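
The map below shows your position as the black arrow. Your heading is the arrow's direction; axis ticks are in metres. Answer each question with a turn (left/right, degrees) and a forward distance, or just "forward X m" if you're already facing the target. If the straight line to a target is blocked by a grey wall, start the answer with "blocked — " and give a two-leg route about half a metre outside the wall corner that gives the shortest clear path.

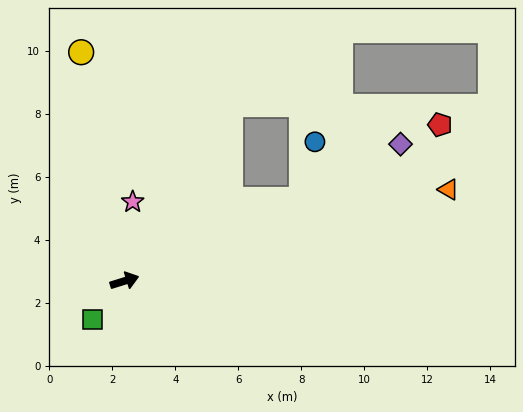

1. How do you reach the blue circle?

blocked — turn left 7°, forward 6.2 m, then turn left 54°, forward 1.9 m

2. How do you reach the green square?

turn right 147°, forward 1.6 m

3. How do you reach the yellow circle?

turn left 83°, forward 7.4 m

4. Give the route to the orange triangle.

forward 10.7 m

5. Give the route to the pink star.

turn left 67°, forward 2.5 m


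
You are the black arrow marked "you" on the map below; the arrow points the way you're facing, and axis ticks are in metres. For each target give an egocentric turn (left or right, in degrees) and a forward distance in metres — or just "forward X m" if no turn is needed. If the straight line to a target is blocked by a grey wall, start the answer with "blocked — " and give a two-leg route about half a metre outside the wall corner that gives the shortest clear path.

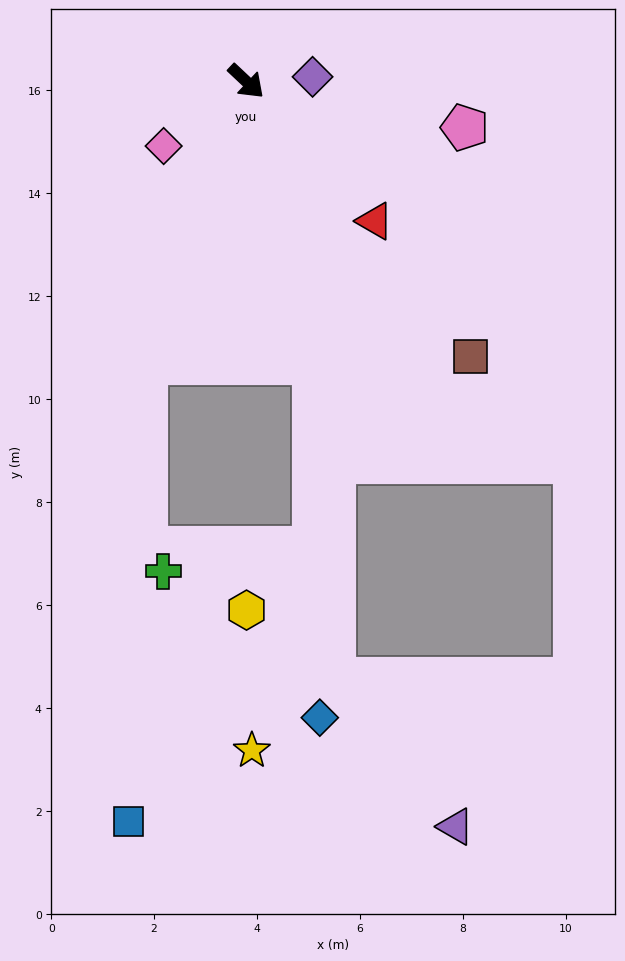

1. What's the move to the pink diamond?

turn right 99°, forward 2.0 m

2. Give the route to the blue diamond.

blocked — turn right 33°, forward 5.6 m, then turn right 13°, forward 6.9 m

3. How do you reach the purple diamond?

turn left 47°, forward 1.3 m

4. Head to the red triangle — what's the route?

turn right 4°, forward 3.7 m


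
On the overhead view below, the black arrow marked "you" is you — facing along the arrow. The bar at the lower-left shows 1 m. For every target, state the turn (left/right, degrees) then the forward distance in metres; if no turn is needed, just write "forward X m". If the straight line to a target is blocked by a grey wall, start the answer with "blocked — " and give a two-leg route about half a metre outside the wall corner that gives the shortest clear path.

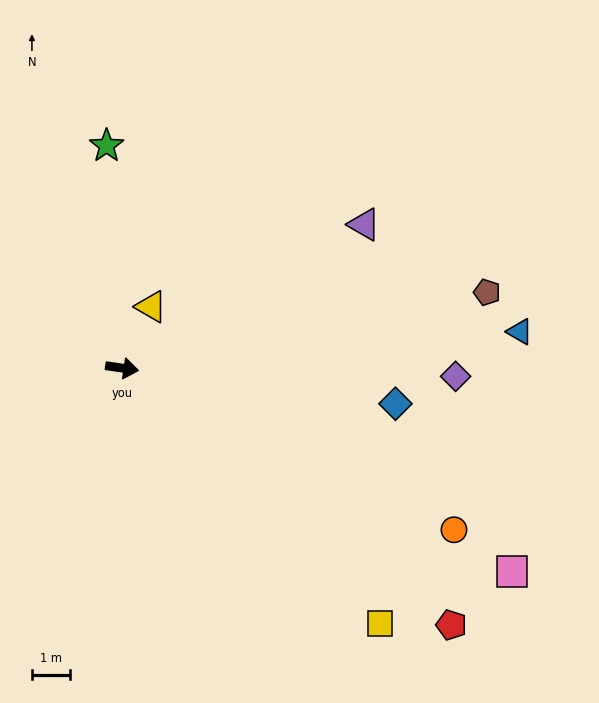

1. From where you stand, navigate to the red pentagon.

turn right 30°, forward 11.0 m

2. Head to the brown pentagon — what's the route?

turn left 20°, forward 9.8 m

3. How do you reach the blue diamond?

forward 7.3 m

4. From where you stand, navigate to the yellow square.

turn right 36°, forward 9.6 m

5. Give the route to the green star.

turn left 102°, forward 5.9 m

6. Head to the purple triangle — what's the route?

turn left 39°, forward 7.4 m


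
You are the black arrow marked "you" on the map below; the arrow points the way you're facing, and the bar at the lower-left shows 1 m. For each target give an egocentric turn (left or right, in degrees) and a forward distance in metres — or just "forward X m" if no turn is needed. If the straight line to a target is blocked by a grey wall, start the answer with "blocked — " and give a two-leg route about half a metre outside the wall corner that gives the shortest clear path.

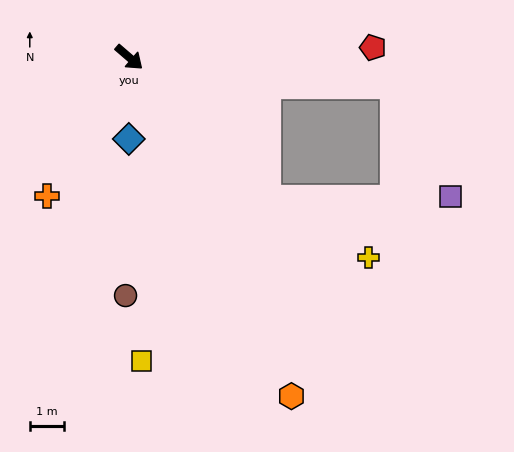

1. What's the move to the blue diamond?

turn right 49°, forward 2.4 m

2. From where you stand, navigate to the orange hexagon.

turn right 24°, forward 10.9 m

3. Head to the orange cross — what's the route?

turn right 80°, forward 4.6 m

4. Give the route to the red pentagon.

turn left 43°, forward 7.1 m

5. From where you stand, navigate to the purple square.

blocked — turn left 35°, forward 7.7 m, then turn right 58°, forward 3.6 m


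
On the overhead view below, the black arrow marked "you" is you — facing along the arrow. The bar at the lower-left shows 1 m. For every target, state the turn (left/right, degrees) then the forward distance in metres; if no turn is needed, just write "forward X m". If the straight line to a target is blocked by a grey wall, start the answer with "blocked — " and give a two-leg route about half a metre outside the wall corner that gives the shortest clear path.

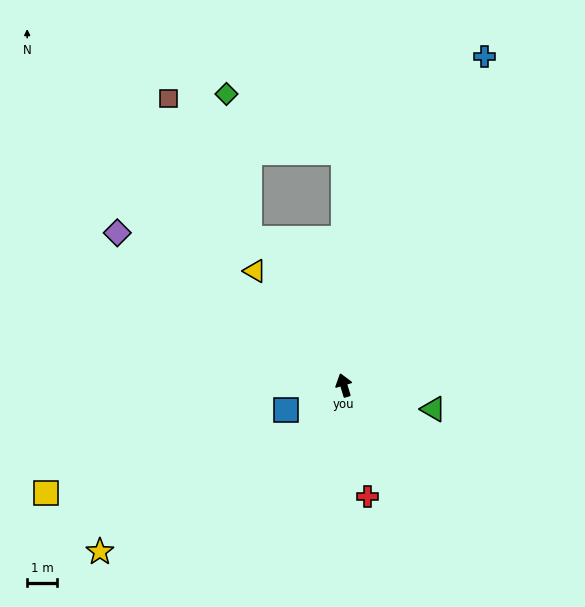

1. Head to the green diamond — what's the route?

blocked — turn right 17°, forward 7.9 m, then turn left 64°, forward 4.4 m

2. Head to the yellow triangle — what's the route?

turn left 21°, forward 4.9 m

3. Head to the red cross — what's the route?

turn left 175°, forward 3.9 m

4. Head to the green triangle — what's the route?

turn right 122°, forward 3.1 m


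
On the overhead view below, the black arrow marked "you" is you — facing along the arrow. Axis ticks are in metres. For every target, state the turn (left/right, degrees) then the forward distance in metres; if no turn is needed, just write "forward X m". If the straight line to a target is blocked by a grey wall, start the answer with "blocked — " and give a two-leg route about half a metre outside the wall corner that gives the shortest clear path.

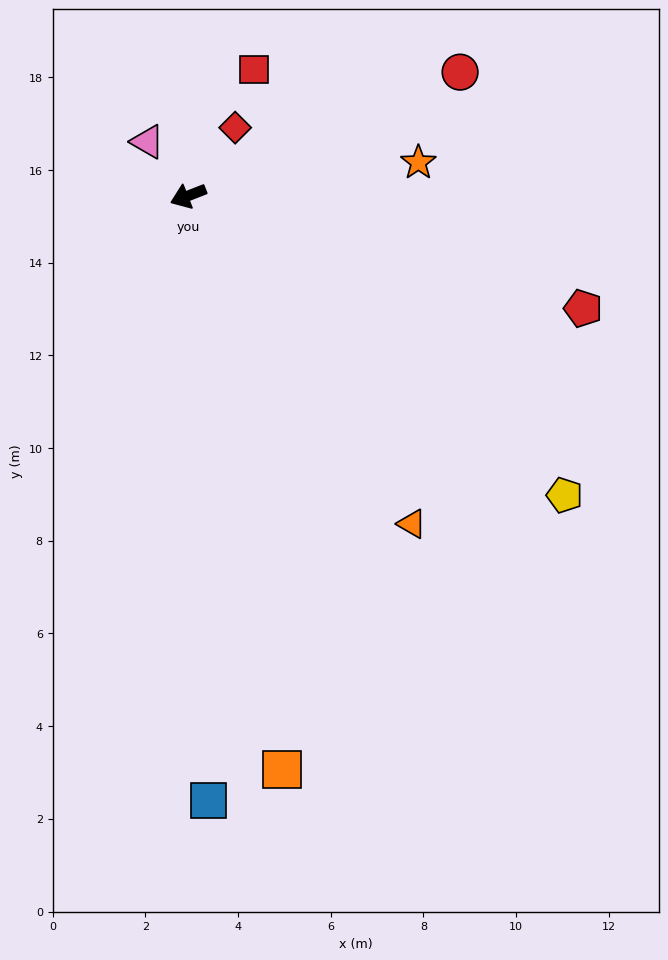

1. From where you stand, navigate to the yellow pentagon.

turn left 120°, forward 10.4 m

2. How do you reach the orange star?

turn left 167°, forward 5.0 m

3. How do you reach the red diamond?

turn right 146°, forward 1.8 m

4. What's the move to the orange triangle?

turn left 103°, forward 8.6 m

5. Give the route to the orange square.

turn left 78°, forward 12.5 m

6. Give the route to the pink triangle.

turn right 74°, forward 1.5 m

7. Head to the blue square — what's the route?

turn left 71°, forward 13.1 m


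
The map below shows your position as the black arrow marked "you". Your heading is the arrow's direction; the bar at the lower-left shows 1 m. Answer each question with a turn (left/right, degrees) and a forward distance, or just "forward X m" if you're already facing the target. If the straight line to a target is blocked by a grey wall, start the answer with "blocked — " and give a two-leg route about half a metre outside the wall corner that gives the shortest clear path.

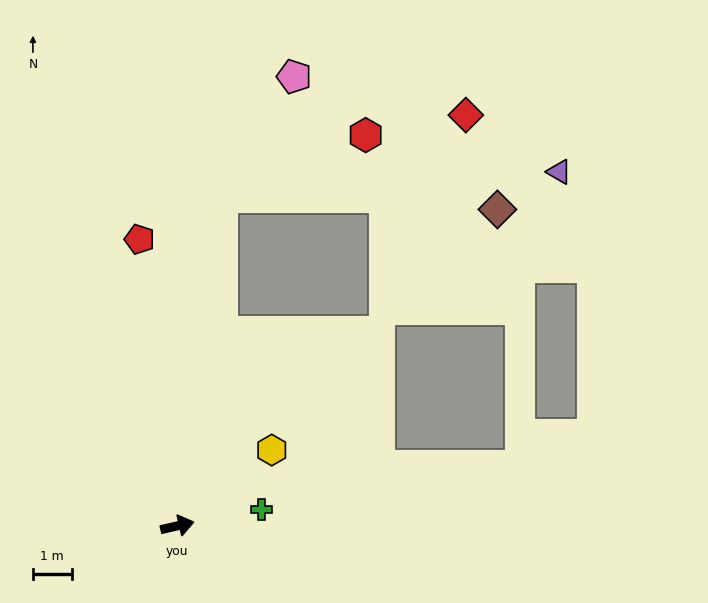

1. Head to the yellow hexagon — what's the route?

turn left 26°, forward 3.1 m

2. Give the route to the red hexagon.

blocked — turn left 69°, forward 8.6 m, then turn right 59°, forward 4.0 m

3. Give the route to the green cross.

forward 2.2 m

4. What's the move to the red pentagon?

turn left 85°, forward 7.5 m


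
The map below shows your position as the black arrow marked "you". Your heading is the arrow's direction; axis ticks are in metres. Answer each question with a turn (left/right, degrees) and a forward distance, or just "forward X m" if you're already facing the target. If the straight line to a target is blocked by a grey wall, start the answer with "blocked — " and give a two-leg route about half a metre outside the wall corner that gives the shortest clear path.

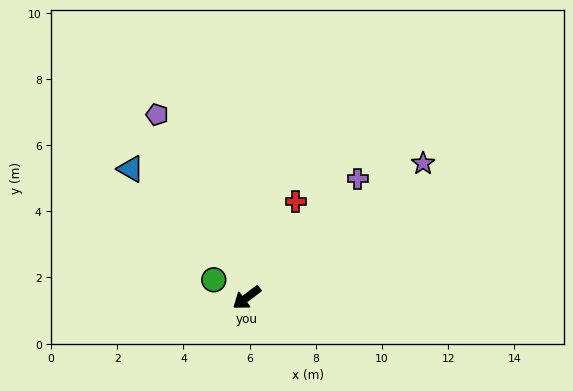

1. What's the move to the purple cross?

turn right 170°, forward 4.9 m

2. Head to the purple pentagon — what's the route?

turn right 101°, forward 6.2 m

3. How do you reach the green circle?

turn right 65°, forward 1.1 m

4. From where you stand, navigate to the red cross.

turn right 154°, forward 3.3 m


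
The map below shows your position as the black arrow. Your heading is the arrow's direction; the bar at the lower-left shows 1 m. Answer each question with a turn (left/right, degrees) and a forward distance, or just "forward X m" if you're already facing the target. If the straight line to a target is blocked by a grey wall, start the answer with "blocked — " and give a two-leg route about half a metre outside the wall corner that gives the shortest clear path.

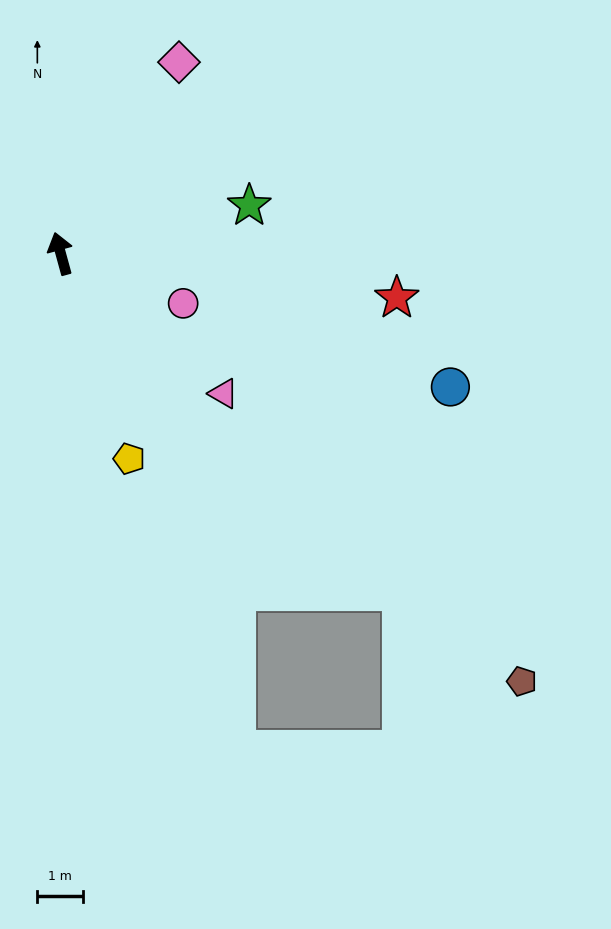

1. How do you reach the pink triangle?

turn right 146°, forward 4.7 m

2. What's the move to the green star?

turn right 91°, forward 4.3 m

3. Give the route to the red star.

turn right 113°, forward 7.4 m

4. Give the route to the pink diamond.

turn right 47°, forward 4.9 m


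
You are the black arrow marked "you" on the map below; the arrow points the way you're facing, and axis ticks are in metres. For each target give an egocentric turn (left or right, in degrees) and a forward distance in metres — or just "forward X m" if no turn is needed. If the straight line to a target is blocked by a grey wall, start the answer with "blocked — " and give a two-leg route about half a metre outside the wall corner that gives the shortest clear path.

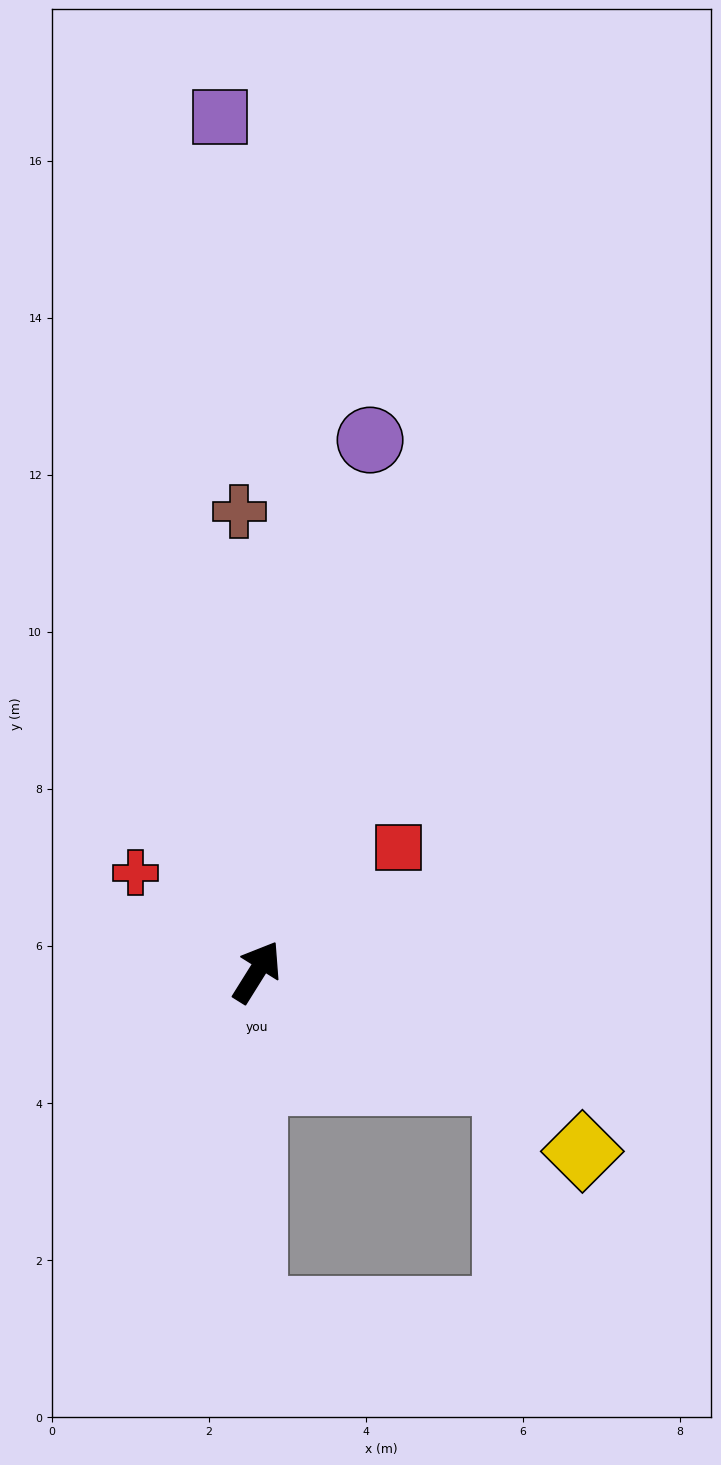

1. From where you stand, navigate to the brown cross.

turn left 34°, forward 5.9 m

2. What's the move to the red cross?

turn left 83°, forward 2.0 m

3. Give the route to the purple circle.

turn left 20°, forward 6.9 m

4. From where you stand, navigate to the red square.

turn right 17°, forward 2.4 m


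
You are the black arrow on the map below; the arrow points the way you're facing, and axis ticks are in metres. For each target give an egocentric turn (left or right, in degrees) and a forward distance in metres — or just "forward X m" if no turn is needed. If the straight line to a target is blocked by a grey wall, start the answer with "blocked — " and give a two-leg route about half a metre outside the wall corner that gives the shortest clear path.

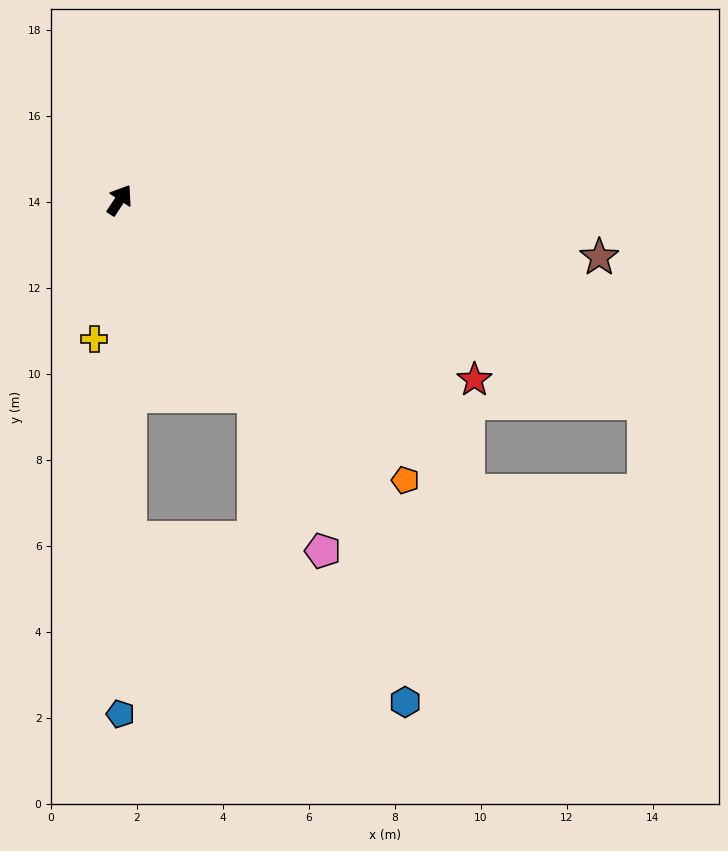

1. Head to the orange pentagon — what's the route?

turn right 101°, forward 9.3 m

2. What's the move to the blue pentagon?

turn right 147°, forward 12.0 m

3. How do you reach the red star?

turn right 84°, forward 9.3 m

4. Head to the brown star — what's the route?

turn right 63°, forward 11.2 m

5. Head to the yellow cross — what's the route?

turn right 157°, forward 3.3 m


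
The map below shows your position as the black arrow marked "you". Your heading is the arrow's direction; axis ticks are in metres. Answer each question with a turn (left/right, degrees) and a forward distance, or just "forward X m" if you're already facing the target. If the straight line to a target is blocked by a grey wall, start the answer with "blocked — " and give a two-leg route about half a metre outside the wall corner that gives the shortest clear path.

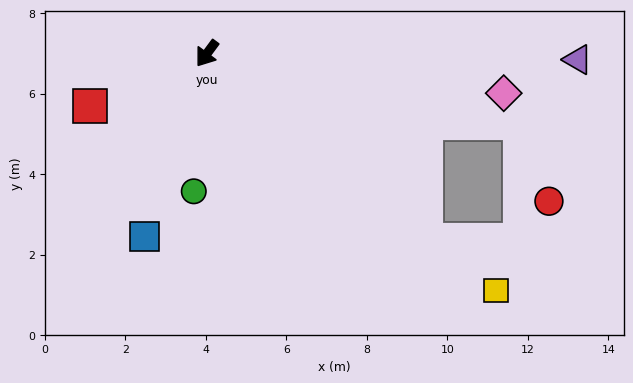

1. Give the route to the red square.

turn right 29°, forward 3.2 m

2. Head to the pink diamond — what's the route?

turn left 119°, forward 7.4 m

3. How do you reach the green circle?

turn left 31°, forward 3.4 m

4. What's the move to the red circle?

blocked — turn left 114°, forward 8.0 m, then turn right 57°, forward 2.1 m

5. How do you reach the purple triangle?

turn left 126°, forward 9.2 m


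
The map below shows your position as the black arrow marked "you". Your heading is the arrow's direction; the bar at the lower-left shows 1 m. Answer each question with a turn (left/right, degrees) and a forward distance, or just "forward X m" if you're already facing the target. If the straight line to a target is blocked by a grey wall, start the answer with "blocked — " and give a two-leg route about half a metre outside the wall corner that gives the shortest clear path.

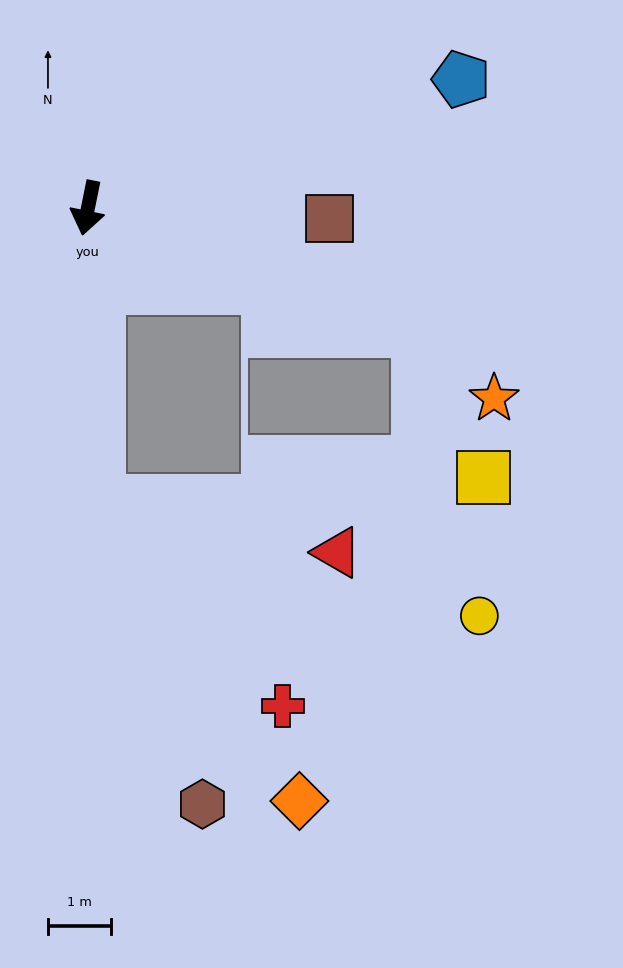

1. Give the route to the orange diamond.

blocked — turn left 14°, forward 4.7 m, then turn left 31°, forward 5.7 m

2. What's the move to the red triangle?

blocked — turn left 14°, forward 4.7 m, then turn left 75°, forward 3.9 m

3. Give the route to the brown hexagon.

blocked — turn left 14°, forward 4.7 m, then turn left 16°, forward 5.1 m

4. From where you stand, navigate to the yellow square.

blocked — turn left 81°, forward 5.6 m, then turn right 46°, forward 2.6 m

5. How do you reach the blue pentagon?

turn left 120°, forward 6.3 m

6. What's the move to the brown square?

turn left 99°, forward 3.9 m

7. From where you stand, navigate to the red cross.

blocked — turn left 14°, forward 4.7 m, then turn left 39°, forward 4.4 m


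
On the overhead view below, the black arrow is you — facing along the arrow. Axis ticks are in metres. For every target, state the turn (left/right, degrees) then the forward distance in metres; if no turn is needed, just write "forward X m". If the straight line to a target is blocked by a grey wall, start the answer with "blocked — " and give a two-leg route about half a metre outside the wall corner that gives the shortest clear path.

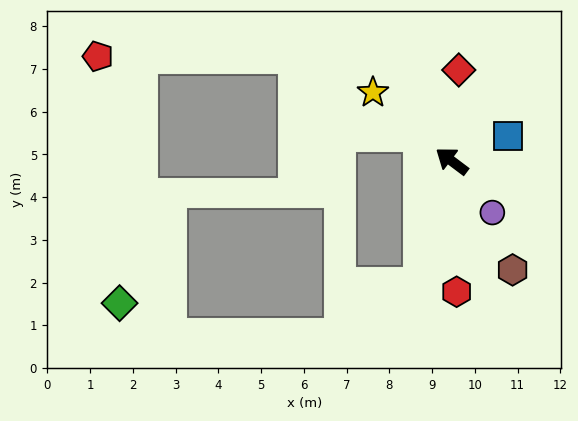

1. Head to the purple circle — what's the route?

turn left 165°, forward 1.5 m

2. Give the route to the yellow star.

turn right 4°, forward 2.4 m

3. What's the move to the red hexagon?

turn left 129°, forward 3.1 m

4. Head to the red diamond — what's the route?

turn right 57°, forward 2.1 m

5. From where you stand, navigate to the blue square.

turn right 119°, forward 1.4 m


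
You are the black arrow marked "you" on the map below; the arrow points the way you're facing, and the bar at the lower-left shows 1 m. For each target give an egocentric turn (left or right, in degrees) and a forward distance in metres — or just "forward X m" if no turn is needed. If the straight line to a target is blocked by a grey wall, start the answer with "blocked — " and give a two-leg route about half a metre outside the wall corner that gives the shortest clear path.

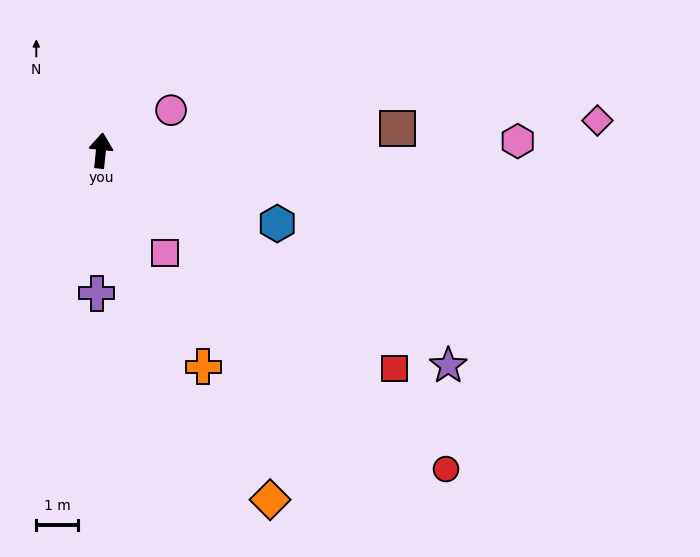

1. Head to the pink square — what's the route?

turn right 142°, forward 2.9 m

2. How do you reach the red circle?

turn right 127°, forward 11.2 m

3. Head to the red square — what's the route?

turn right 121°, forward 8.7 m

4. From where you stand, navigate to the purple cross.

turn right 176°, forward 3.4 m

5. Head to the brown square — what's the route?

turn right 80°, forward 7.1 m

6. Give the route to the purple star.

turn right 116°, forward 9.7 m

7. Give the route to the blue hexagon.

turn right 107°, forward 4.6 m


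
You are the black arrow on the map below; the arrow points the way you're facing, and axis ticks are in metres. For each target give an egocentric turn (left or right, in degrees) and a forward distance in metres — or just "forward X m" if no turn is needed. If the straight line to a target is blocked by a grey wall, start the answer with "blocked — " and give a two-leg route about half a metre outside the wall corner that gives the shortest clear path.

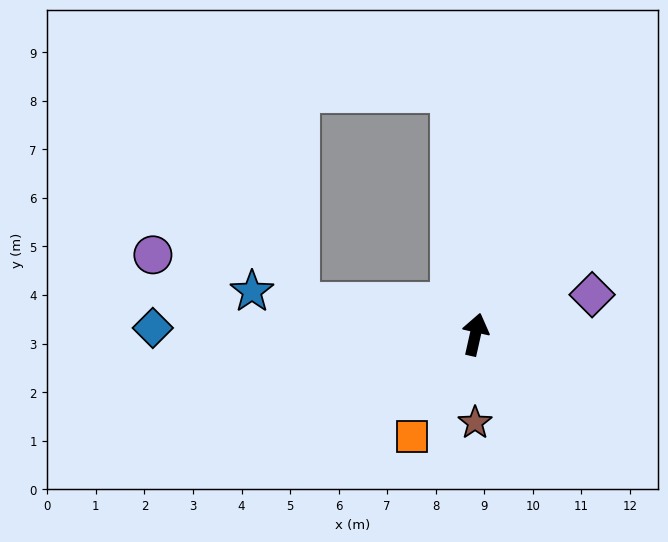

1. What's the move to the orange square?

turn left 161°, forward 2.5 m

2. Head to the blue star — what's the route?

turn left 92°, forward 4.7 m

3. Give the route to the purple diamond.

turn right 59°, forward 2.5 m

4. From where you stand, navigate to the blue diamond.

turn left 101°, forward 6.6 m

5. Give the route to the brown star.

turn right 168°, forward 1.8 m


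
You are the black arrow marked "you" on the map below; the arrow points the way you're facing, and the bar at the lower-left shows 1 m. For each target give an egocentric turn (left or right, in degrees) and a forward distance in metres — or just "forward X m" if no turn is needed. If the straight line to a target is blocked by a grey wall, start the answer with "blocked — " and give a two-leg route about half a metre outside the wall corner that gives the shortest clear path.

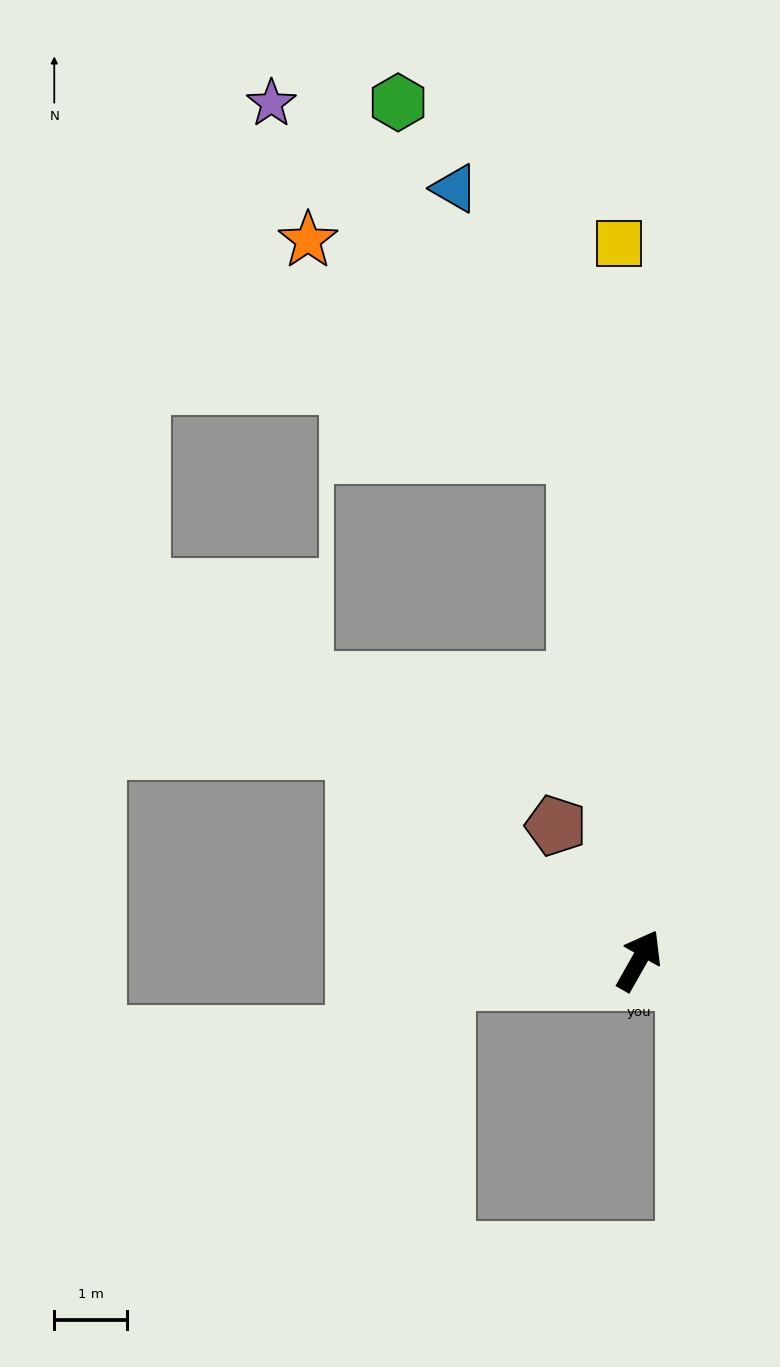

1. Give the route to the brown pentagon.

turn left 61°, forward 2.2 m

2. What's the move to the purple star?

blocked — turn left 36°, forward 7.1 m, then turn left 35°, forward 6.4 m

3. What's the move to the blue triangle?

blocked — turn left 36°, forward 7.1 m, then turn left 19°, forward 4.0 m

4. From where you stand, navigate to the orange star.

blocked — turn left 36°, forward 7.1 m, then turn left 45°, forward 4.7 m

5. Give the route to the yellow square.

turn left 31°, forward 9.9 m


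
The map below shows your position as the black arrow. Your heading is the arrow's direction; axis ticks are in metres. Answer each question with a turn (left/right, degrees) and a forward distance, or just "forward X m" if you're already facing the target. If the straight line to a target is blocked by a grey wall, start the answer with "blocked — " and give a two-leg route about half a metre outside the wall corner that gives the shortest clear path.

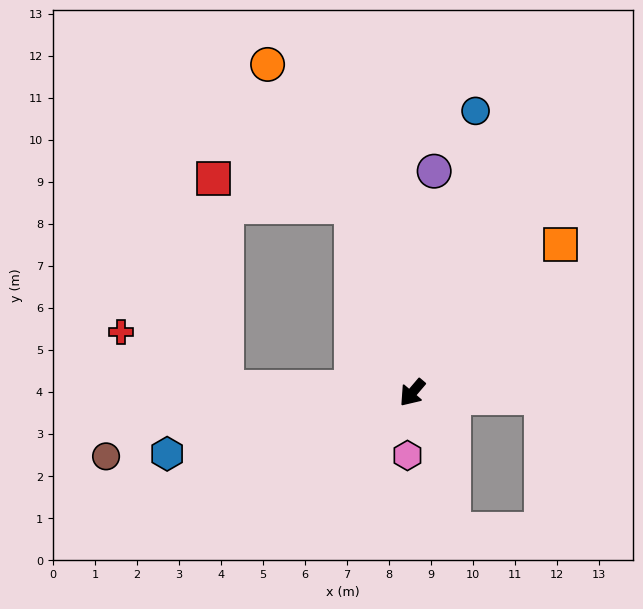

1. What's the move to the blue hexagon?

turn right 36°, forward 6.0 m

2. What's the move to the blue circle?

turn right 152°, forward 6.9 m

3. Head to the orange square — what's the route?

turn left 175°, forward 5.0 m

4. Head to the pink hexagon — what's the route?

turn left 36°, forward 1.5 m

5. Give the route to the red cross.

blocked — turn right 51°, forward 4.4 m, then turn right 26°, forward 2.8 m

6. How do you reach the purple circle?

turn right 145°, forward 5.3 m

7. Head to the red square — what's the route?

blocked — turn right 122°, forward 4.7 m, then turn left 61°, forward 3.4 m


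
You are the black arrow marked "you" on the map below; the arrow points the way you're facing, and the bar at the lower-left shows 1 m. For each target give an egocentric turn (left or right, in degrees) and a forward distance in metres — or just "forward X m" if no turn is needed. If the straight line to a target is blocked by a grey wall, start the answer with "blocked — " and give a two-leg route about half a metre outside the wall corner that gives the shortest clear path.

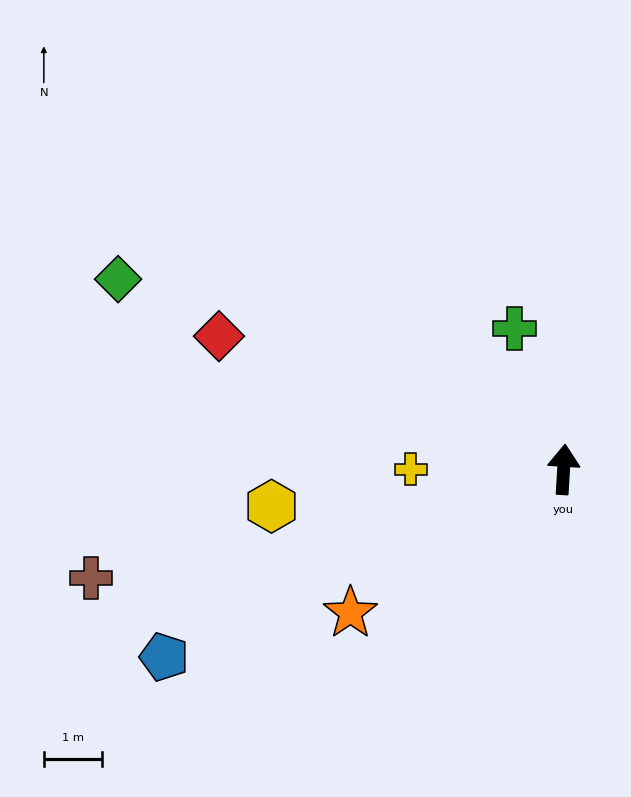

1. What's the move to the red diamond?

turn left 72°, forward 6.4 m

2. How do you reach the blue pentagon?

turn left 119°, forward 7.6 m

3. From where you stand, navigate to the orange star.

turn left 127°, forward 4.4 m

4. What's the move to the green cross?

turn left 23°, forward 2.6 m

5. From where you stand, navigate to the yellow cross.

turn left 93°, forward 2.6 m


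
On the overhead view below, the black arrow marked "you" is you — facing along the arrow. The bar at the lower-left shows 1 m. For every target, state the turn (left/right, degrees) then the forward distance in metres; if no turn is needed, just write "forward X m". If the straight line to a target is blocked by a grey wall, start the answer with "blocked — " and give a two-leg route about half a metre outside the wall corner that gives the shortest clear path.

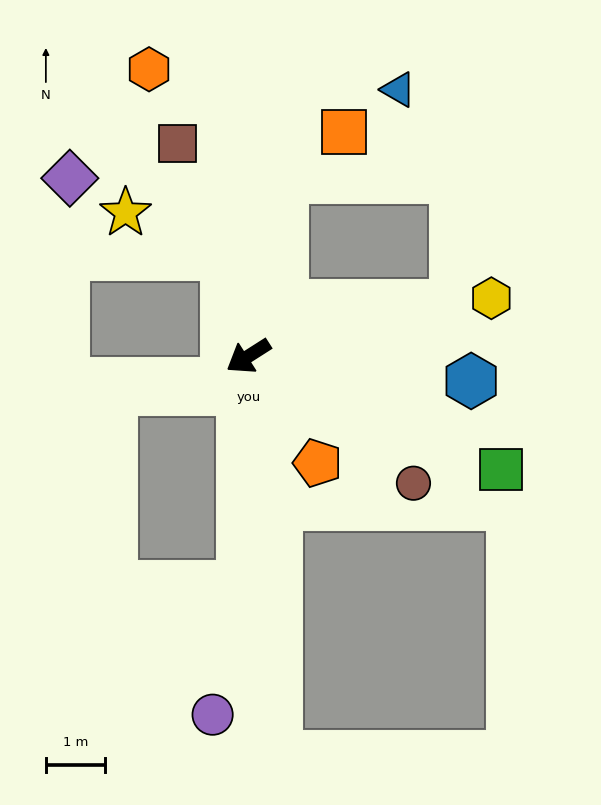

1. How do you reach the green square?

turn left 123°, forward 4.7 m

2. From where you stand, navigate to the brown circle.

turn left 110°, forward 3.5 m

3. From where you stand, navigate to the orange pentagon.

turn left 90°, forward 2.2 m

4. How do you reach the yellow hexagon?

turn left 161°, forward 4.2 m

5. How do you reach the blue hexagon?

turn left 141°, forward 3.8 m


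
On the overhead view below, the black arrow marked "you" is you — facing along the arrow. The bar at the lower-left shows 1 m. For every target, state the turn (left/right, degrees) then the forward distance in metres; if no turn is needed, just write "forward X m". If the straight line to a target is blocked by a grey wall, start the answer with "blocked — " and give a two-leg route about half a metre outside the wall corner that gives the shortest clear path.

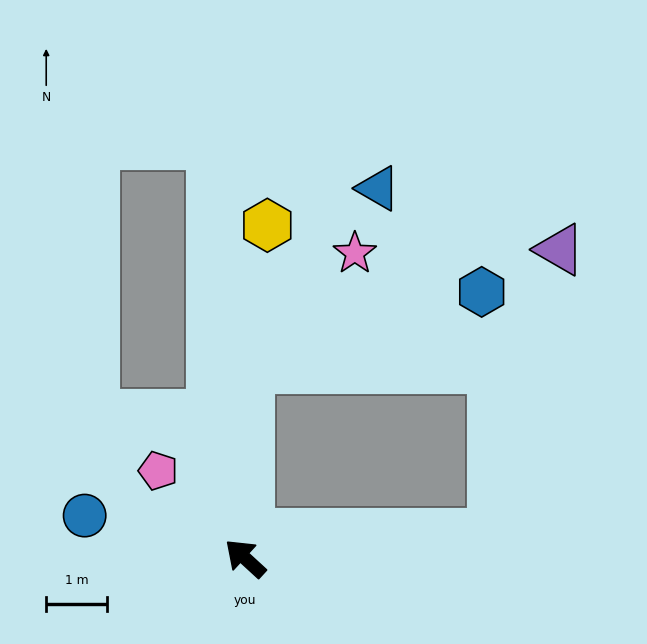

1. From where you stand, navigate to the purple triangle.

blocked — turn right 132°, forward 4.1 m, then turn left 71°, forward 4.8 m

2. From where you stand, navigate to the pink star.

blocked — turn right 48°, forward 3.1 m, then turn right 42°, forward 2.6 m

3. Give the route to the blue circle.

turn left 28°, forward 2.7 m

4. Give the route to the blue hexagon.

blocked — turn right 48°, forward 3.1 m, then turn right 71°, forward 4.0 m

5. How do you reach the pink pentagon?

turn right 3°, forward 2.0 m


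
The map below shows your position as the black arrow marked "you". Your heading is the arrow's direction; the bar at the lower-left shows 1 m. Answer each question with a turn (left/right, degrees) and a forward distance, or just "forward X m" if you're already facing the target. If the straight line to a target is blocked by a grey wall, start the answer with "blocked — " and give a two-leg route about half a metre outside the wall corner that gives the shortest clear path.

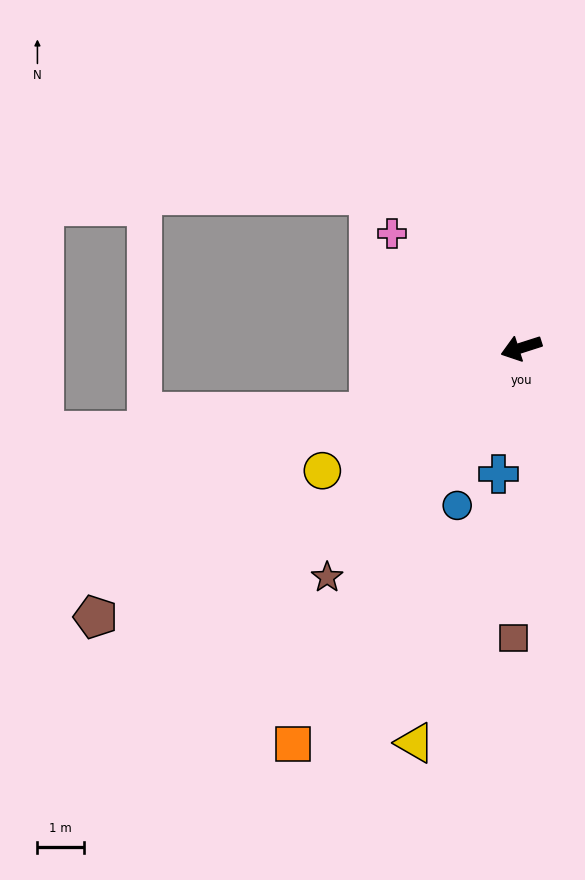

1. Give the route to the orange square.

turn left 42°, forward 9.8 m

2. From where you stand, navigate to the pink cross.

turn right 59°, forward 3.7 m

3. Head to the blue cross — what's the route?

turn left 62°, forward 2.7 m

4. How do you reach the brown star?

turn left 32°, forward 6.4 m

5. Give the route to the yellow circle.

turn left 14°, forward 5.0 m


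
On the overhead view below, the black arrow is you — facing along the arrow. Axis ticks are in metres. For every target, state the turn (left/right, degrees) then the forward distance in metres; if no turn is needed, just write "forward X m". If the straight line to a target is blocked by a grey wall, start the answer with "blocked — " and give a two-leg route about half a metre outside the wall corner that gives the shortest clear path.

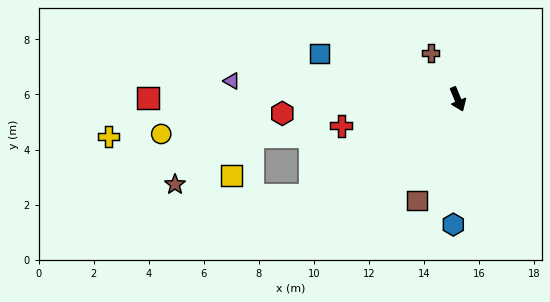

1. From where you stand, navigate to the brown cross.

turn right 172°, forward 1.9 m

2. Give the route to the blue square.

turn right 131°, forward 5.3 m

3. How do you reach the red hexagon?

turn right 108°, forward 6.4 m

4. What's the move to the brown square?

turn right 45°, forward 4.0 m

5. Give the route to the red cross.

turn right 100°, forward 4.3 m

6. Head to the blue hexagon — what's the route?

turn right 25°, forward 4.6 m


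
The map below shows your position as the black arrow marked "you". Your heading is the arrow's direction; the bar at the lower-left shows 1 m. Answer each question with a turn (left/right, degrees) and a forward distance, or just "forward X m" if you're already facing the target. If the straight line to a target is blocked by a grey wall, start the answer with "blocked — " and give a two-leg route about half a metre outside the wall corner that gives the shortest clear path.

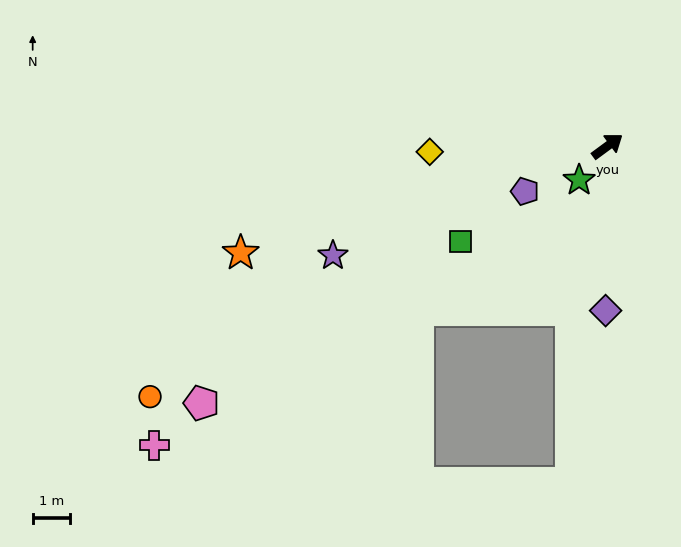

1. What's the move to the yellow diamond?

turn left 145°, forward 4.8 m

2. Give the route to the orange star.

turn left 160°, forward 10.3 m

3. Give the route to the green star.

turn right 166°, forward 1.2 m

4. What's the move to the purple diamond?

turn right 127°, forward 4.4 m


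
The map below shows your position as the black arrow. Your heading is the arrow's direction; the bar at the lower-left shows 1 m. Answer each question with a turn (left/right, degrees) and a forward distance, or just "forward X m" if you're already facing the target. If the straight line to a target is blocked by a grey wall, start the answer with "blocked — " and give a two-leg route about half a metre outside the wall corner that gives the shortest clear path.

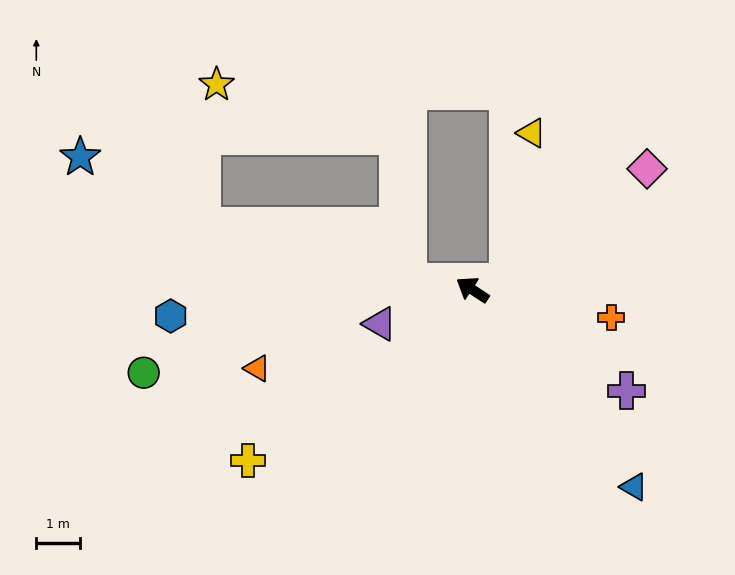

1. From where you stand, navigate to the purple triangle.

turn left 53°, forward 2.2 m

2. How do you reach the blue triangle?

turn left 162°, forward 5.8 m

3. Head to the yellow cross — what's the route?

turn left 70°, forward 6.4 m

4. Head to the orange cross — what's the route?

turn right 158°, forward 3.2 m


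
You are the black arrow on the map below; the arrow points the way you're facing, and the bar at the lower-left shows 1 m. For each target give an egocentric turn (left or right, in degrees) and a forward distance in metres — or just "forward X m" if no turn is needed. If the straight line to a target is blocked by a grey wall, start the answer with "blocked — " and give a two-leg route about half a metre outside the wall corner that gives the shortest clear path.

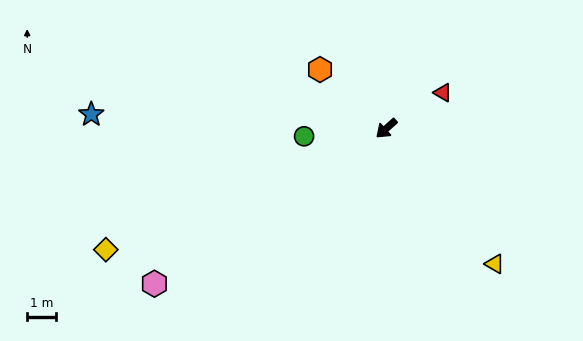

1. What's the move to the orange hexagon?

turn right 83°, forward 3.0 m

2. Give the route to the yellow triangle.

turn left 87°, forward 5.9 m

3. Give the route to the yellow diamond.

turn right 18°, forward 10.5 m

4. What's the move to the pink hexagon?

turn right 8°, forward 9.6 m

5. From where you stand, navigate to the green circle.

turn right 36°, forward 2.8 m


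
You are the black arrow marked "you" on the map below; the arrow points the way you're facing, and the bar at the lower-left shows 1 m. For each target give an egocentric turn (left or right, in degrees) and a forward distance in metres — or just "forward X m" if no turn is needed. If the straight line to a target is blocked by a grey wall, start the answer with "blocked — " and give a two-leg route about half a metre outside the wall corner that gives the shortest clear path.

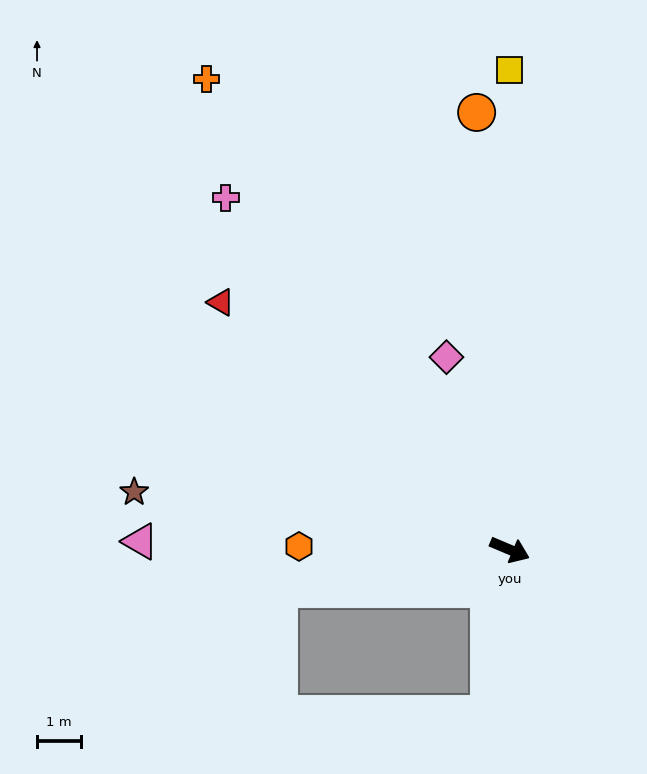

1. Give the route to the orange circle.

turn left 117°, forward 10.0 m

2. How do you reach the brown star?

turn right 166°, forward 8.6 m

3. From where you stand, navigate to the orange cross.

turn left 146°, forward 12.7 m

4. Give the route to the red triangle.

turn left 162°, forward 8.7 m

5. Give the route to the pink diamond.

turn left 131°, forward 4.6 m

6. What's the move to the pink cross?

turn left 152°, forward 10.3 m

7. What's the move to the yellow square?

turn left 113°, forward 10.9 m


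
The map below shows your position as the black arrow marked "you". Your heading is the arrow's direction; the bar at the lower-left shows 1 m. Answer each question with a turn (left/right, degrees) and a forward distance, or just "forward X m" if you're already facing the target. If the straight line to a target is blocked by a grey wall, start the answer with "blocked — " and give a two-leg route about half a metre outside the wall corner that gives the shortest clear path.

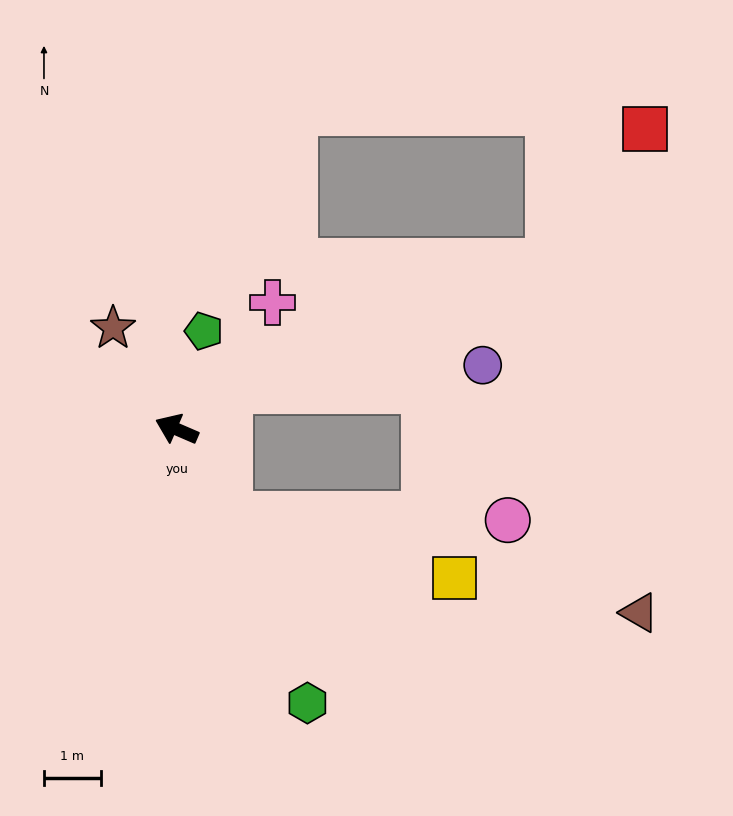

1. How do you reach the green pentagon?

turn right 82°, forward 1.8 m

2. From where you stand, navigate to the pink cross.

turn right 104°, forward 2.8 m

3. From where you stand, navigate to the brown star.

turn right 34°, forward 2.1 m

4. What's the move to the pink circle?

blocked — turn left 145°, forward 1.8 m, then turn left 57°, forward 4.9 m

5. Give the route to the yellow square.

blocked — turn left 145°, forward 1.8 m, then turn left 43°, forward 4.1 m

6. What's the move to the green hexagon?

turn left 139°, forward 5.4 m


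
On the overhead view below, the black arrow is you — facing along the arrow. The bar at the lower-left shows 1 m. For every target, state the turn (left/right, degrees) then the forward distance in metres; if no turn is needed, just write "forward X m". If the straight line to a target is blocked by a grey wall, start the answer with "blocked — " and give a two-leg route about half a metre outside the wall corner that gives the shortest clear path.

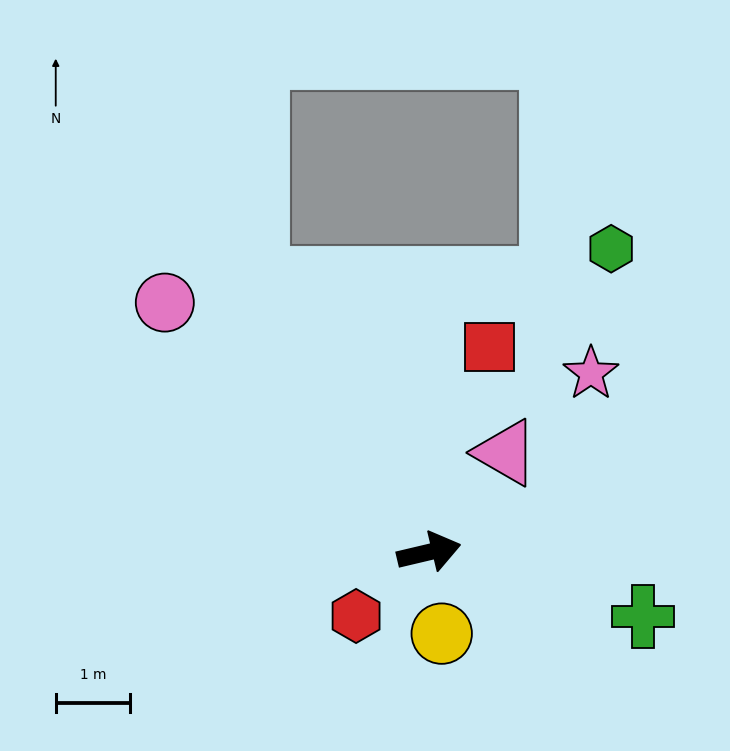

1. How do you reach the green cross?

turn right 30°, forward 3.0 m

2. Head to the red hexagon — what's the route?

turn right 152°, forward 1.3 m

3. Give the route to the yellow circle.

turn right 94°, forward 1.1 m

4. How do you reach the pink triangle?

turn left 39°, forward 1.7 m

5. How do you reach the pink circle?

turn left 123°, forward 4.9 m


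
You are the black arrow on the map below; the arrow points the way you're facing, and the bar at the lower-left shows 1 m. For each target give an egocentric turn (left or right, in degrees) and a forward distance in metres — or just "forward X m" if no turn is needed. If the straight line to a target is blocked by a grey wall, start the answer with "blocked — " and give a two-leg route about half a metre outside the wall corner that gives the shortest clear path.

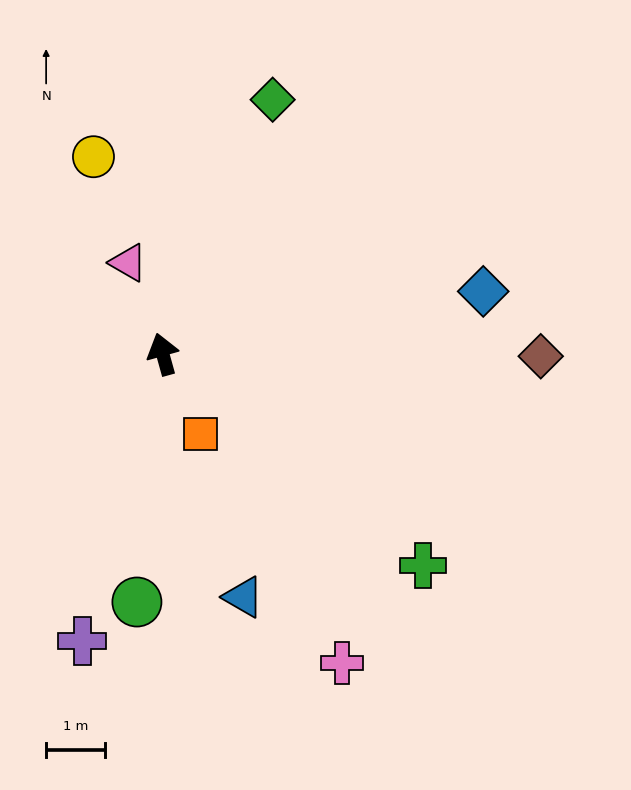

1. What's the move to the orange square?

turn right 170°, forward 1.5 m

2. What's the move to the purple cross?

turn left 149°, forward 5.0 m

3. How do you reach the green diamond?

turn right 39°, forward 4.7 m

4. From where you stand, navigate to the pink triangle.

turn left 5°, forward 1.6 m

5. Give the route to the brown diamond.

turn right 106°, forward 6.4 m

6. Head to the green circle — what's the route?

turn left 159°, forward 4.2 m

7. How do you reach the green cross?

turn right 145°, forward 5.7 m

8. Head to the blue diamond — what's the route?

turn right 94°, forward 5.5 m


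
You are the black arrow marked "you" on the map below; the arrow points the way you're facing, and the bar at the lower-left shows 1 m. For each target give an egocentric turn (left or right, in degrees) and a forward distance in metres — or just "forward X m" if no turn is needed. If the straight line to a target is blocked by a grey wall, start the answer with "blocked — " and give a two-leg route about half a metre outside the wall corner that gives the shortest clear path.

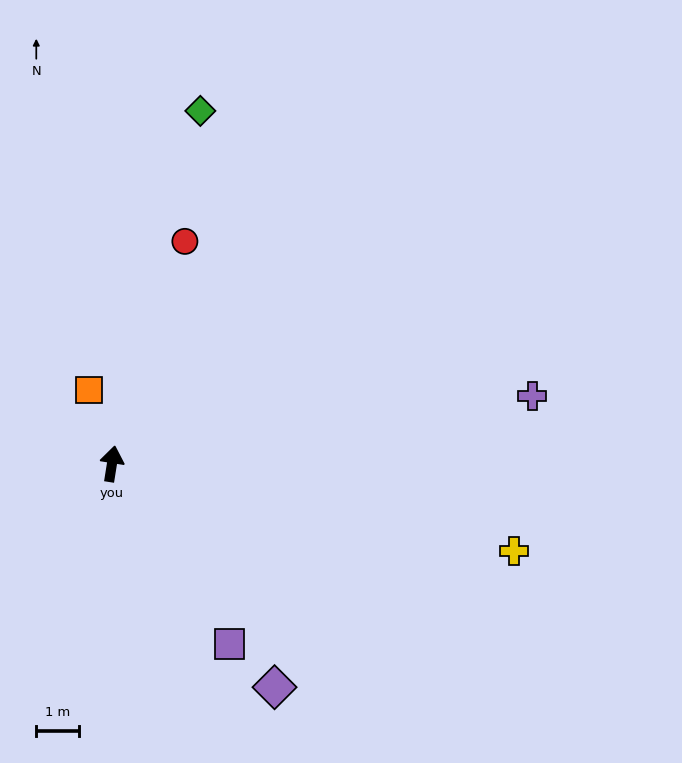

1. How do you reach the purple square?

turn right 138°, forward 5.0 m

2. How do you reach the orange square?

turn left 26°, forward 1.8 m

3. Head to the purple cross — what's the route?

turn right 72°, forward 9.9 m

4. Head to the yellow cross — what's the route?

turn right 93°, forward 9.5 m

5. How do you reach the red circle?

turn right 9°, forward 5.4 m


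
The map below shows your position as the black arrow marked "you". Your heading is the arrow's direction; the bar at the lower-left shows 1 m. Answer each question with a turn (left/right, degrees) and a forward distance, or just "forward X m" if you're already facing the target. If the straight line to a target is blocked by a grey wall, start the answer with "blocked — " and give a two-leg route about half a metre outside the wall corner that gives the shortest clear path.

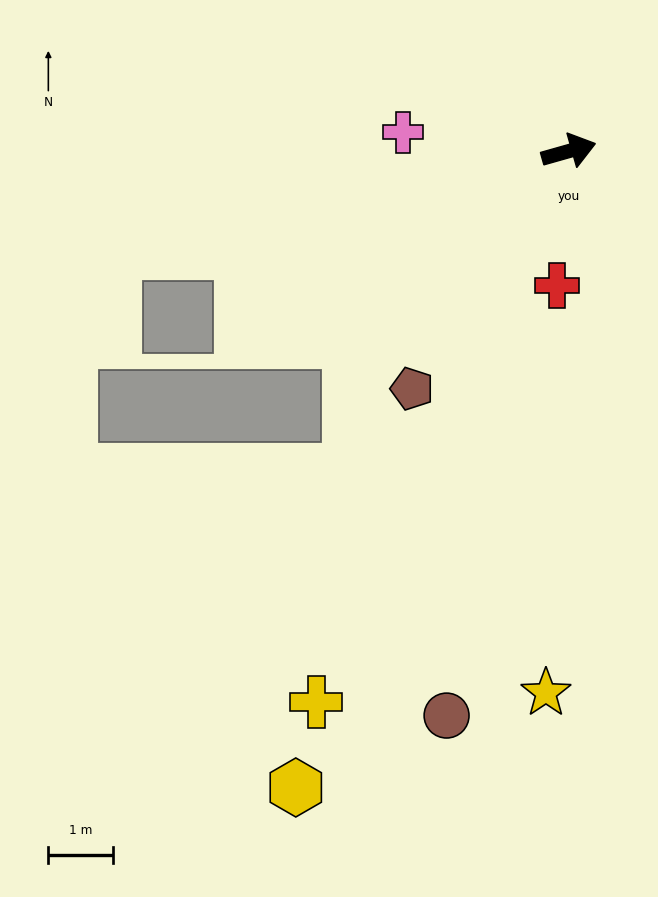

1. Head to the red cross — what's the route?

turn right 111°, forward 2.1 m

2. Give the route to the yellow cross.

turn right 130°, forward 9.4 m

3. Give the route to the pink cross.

turn left 158°, forward 2.6 m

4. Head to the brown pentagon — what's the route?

turn right 139°, forward 4.4 m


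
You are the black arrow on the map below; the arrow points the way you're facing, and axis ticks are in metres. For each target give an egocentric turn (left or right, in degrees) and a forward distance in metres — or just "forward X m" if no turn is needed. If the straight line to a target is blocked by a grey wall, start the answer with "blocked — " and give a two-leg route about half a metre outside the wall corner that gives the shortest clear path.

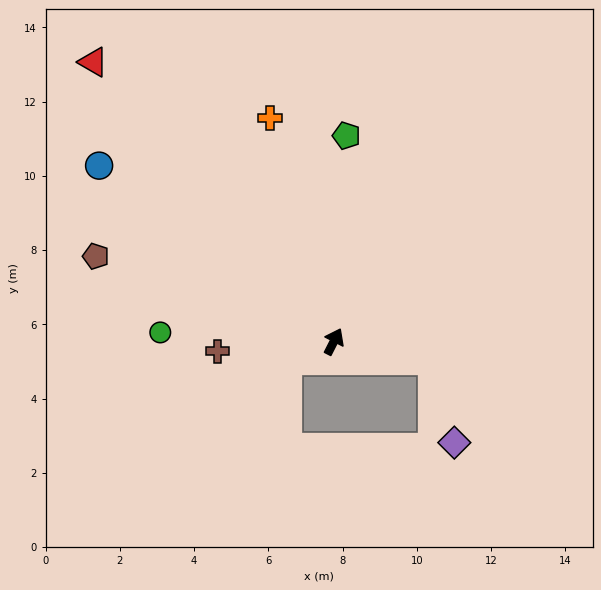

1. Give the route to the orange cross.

turn left 43°, forward 6.3 m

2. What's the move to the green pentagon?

turn left 24°, forward 5.6 m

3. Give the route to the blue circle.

turn left 80°, forward 7.9 m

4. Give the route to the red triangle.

turn left 68°, forward 9.9 m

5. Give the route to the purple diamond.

blocked — turn right 73°, forward 2.7 m, then turn right 66°, forward 2.3 m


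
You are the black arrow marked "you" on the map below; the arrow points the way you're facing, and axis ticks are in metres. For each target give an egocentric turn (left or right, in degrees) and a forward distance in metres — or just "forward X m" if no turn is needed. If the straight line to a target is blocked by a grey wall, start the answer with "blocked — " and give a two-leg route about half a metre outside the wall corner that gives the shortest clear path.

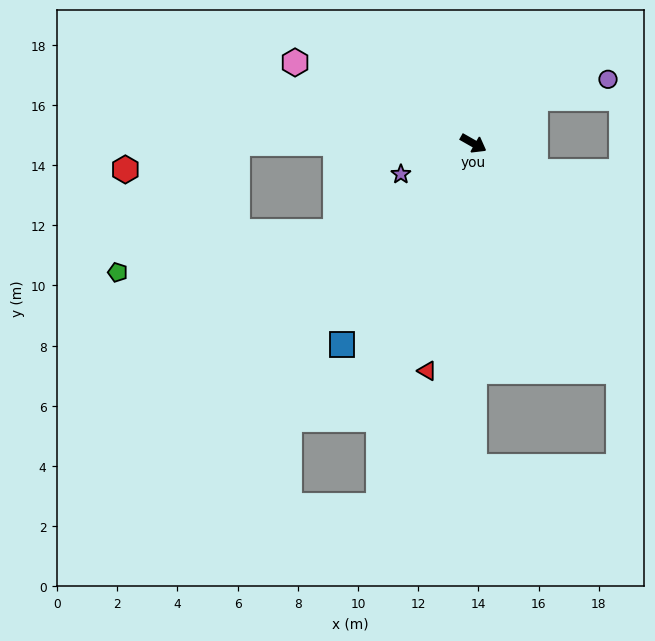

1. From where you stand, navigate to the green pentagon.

blocked — turn right 151°, forward 7.8 m, then turn left 48°, forward 5.9 m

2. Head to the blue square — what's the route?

turn right 94°, forward 8.0 m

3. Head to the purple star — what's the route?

turn right 127°, forward 2.6 m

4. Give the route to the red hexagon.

blocked — turn right 151°, forward 7.8 m, then turn left 14°, forward 3.8 m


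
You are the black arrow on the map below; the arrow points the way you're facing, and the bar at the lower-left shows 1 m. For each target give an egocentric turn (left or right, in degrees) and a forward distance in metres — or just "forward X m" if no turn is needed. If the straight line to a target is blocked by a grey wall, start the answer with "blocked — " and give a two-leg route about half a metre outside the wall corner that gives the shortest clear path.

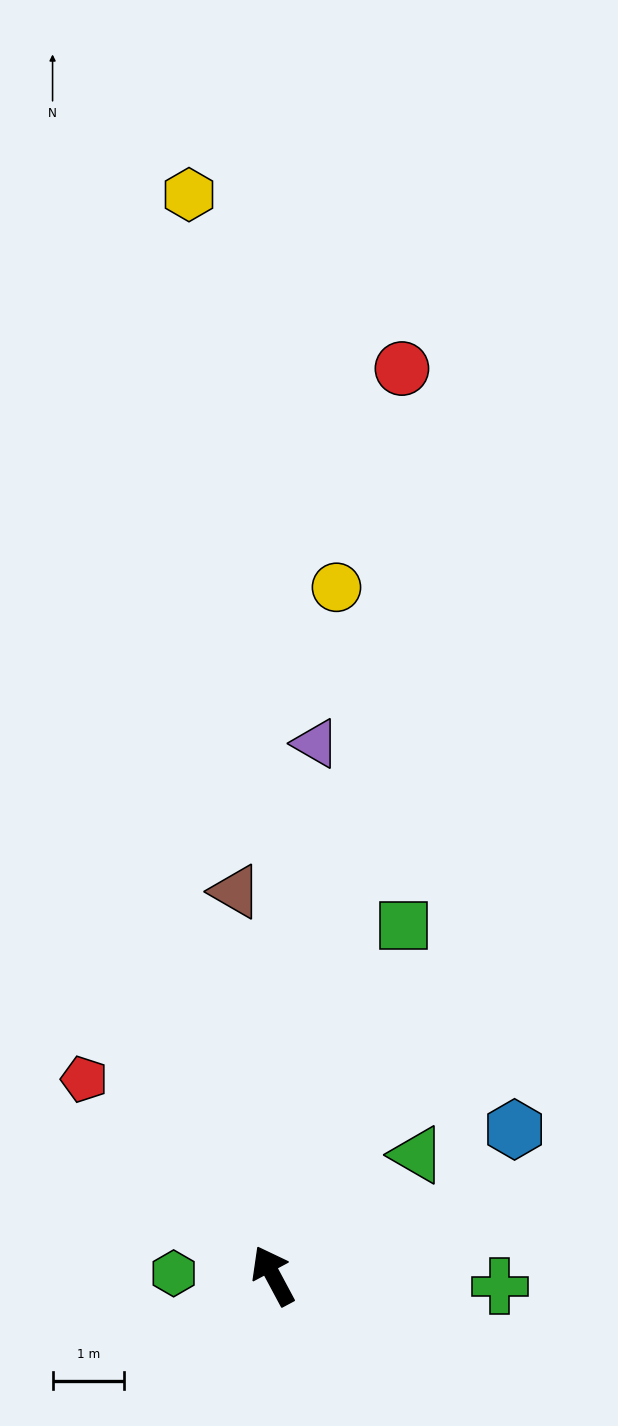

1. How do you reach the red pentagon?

turn left 16°, forward 3.8 m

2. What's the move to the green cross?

turn right 121°, forward 3.2 m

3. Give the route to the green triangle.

turn right 78°, forward 2.6 m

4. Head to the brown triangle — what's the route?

turn right 23°, forward 5.4 m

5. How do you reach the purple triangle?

turn right 33°, forward 7.5 m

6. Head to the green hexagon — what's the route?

turn left 61°, forward 1.4 m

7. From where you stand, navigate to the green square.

turn right 49°, forward 5.2 m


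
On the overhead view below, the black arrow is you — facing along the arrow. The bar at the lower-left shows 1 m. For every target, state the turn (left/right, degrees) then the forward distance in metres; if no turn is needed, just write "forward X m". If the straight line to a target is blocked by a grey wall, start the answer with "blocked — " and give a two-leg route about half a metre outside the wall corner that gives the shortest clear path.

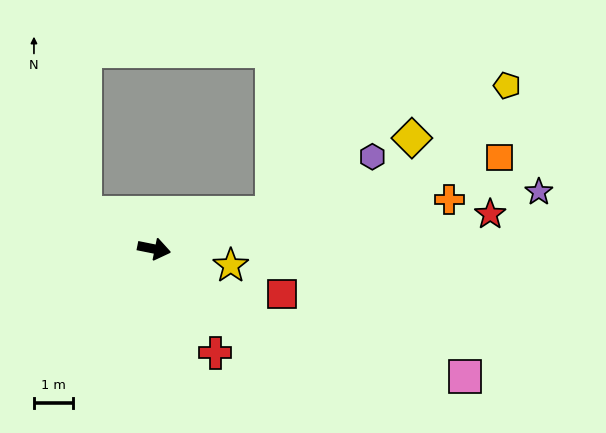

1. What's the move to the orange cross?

turn left 21°, forward 7.6 m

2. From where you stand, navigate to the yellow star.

forward 2.0 m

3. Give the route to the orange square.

turn left 26°, forward 9.1 m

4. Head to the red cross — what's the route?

turn right 48°, forward 3.1 m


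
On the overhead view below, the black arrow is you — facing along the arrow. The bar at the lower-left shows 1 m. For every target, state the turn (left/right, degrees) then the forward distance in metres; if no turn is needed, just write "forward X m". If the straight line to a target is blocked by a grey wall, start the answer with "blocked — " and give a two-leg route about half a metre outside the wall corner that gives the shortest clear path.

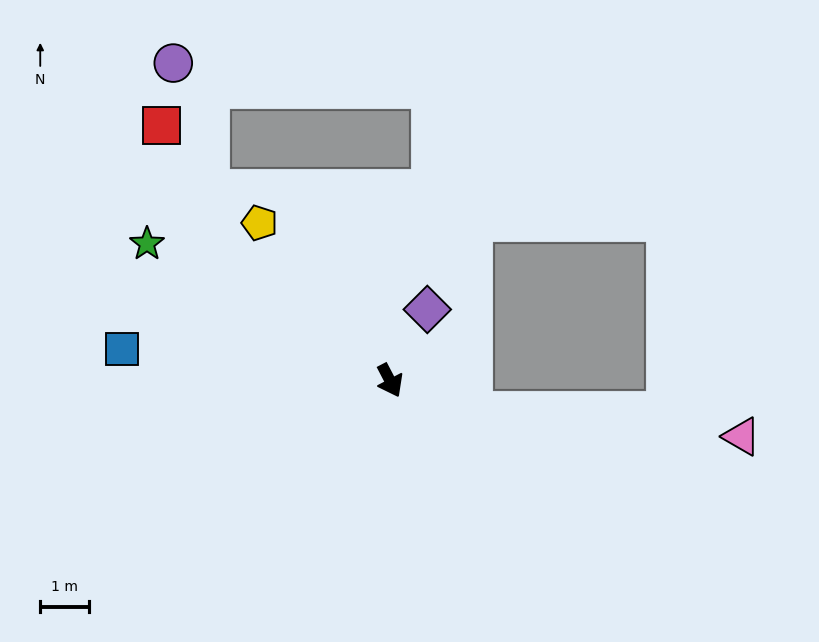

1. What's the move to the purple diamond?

turn left 125°, forward 1.7 m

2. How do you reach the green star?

turn right 147°, forward 5.8 m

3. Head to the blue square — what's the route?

turn right 124°, forward 5.6 m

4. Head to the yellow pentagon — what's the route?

turn right 168°, forward 4.2 m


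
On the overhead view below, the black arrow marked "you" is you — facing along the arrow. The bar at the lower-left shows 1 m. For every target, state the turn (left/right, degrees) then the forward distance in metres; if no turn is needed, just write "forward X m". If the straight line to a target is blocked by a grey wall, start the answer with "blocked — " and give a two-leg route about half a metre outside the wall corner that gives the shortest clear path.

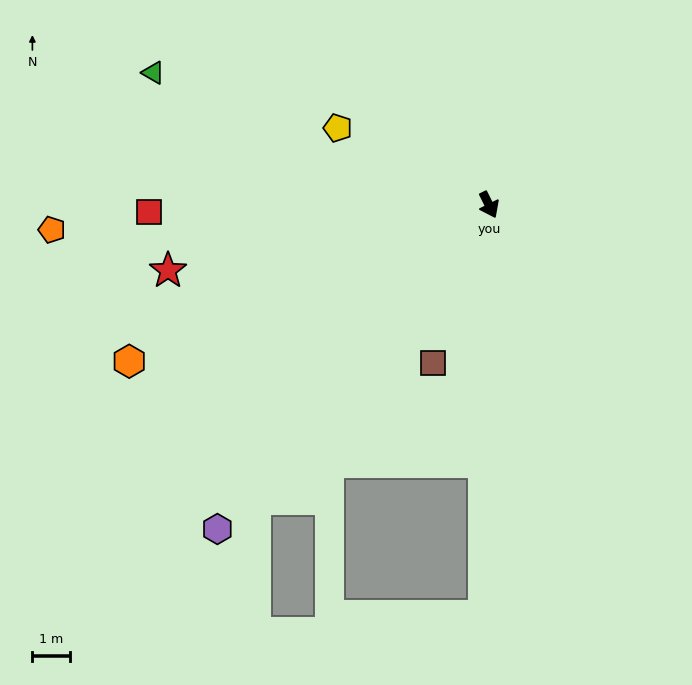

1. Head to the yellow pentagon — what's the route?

turn right 143°, forward 4.6 m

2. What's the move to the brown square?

turn right 46°, forward 4.5 m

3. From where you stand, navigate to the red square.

turn right 115°, forward 9.2 m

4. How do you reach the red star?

turn right 105°, forward 8.8 m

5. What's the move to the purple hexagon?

turn right 66°, forward 11.4 m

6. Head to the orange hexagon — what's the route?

turn right 93°, forward 10.6 m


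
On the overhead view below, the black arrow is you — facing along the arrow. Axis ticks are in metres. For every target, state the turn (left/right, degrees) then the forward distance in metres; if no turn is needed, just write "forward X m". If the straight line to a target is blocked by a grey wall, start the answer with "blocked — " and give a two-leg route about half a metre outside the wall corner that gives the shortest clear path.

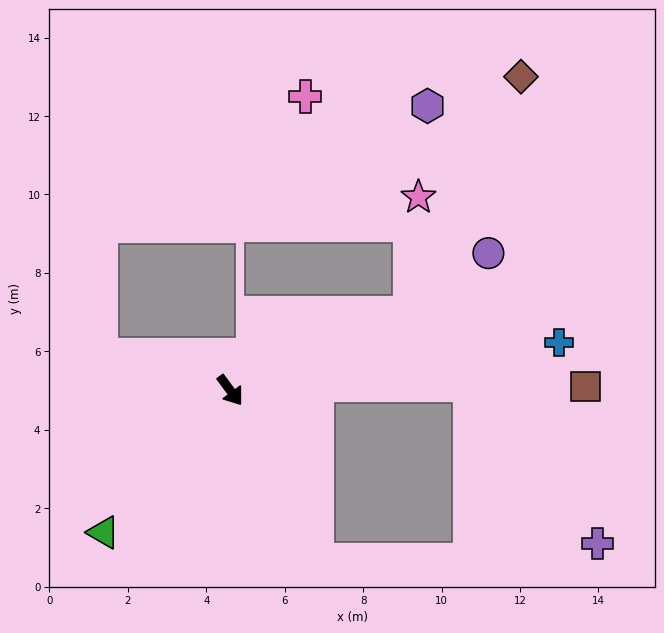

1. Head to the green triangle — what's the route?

turn right 78°, forward 4.9 m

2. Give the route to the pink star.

blocked — turn left 77°, forward 5.0 m, then turn left 62°, forward 2.9 m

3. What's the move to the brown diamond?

blocked — turn left 77°, forward 5.0 m, then turn left 41°, forward 6.6 m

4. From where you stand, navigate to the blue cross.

turn left 62°, forward 8.5 m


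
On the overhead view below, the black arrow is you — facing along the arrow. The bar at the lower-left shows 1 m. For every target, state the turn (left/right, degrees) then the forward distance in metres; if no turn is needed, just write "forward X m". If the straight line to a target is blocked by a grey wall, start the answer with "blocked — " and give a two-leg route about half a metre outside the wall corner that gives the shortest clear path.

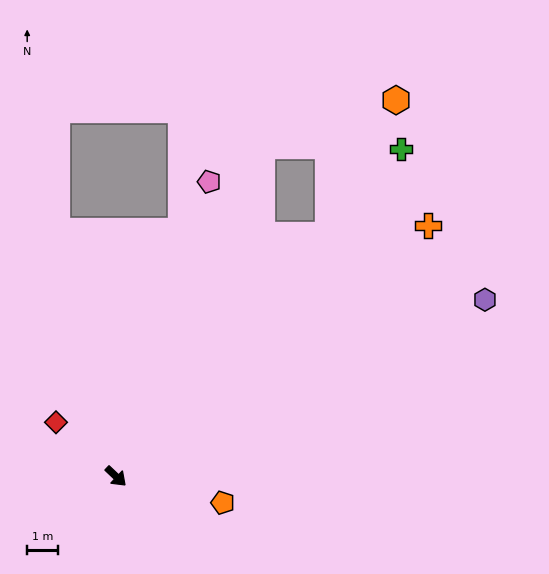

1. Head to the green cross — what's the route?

turn left 92°, forward 14.2 m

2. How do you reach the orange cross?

turn left 82°, forward 13.1 m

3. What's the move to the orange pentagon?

turn left 30°, forward 3.6 m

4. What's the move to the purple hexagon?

turn left 69°, forward 13.4 m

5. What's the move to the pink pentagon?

turn left 116°, forward 10.1 m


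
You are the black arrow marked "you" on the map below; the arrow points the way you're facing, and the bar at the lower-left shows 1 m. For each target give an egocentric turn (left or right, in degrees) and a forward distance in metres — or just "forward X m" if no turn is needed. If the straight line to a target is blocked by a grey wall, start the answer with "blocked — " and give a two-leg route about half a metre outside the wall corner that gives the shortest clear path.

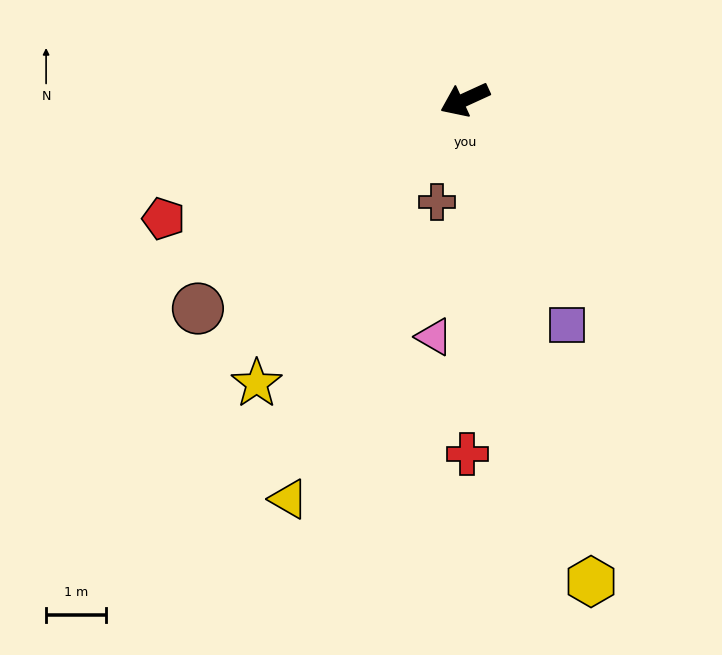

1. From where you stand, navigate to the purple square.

turn left 90°, forward 4.1 m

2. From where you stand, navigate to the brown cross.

turn left 50°, forward 1.8 m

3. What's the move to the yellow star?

turn left 29°, forward 5.9 m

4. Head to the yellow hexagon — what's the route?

turn left 80°, forward 8.3 m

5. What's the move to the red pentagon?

turn right 3°, forward 5.4 m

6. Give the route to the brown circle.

turn left 13°, forward 5.7 m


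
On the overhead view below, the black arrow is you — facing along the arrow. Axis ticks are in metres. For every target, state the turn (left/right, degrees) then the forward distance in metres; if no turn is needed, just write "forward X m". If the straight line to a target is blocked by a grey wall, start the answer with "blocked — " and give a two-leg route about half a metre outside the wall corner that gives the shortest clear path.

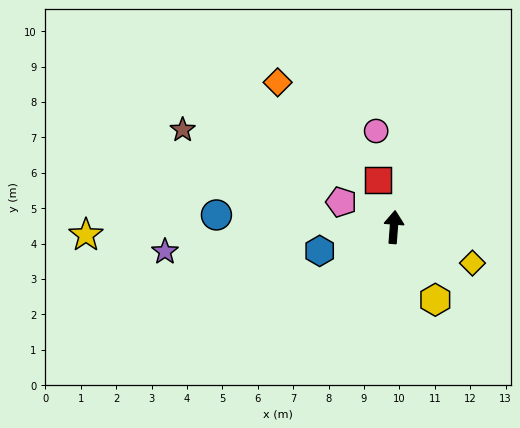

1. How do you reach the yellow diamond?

turn right 110°, forward 2.4 m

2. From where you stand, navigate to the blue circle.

turn left 90°, forward 5.0 m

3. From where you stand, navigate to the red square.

turn left 23°, forward 1.4 m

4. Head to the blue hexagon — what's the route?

turn left 112°, forward 2.2 m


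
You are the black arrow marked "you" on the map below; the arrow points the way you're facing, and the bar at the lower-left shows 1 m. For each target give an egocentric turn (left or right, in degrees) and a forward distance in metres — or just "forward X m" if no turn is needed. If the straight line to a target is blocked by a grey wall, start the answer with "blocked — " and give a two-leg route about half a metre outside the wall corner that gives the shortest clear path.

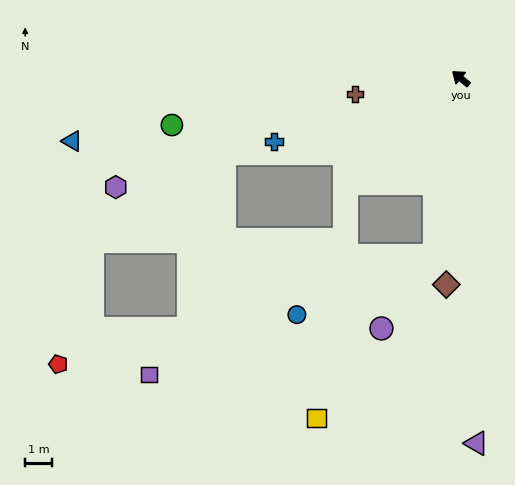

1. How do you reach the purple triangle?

turn left 132°, forward 13.5 m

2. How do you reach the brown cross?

turn left 48°, forward 4.0 m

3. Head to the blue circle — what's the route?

blocked — turn left 121°, forward 6.6 m, then turn right 58°, forward 5.5 m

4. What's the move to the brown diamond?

turn left 126°, forward 7.6 m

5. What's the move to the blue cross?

turn left 58°, forward 7.3 m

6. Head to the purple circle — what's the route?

blocked — turn left 121°, forward 6.6 m, then turn right 27°, forward 3.3 m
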